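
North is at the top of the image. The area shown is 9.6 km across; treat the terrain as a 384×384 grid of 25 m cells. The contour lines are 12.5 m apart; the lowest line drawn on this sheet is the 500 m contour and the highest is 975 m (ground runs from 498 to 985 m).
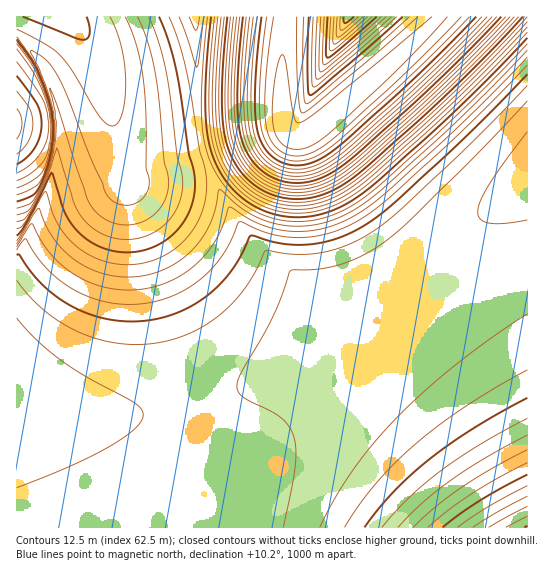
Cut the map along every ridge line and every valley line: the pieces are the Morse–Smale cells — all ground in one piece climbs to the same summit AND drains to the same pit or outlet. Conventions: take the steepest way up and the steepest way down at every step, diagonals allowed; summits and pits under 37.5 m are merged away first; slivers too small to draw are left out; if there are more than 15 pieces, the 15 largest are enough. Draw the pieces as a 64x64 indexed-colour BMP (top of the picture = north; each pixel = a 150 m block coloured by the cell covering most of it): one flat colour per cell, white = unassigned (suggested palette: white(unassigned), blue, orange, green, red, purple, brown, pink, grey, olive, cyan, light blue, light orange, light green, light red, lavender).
<image width="64" height="64" href="data:image/bmp;base64,Qk12CAAAAAAAAHYAAAAoAAAAQAAAAEAAAAABAAQAAAAAAAAIAAATCwAAEwsAABAAAAAAAAAA////ALR3HwAOf/8ALKAsACgn1gC9Z5QAS1aMAMJ34wB/f38AIr28AM++FwDox64AeLv/AIrfmACWmP8A1bDFABERERERERERERERERERERERERERERERERERERERERERERERERERERERERERERERERERERERERERERERERERERERERERERERERERERERERERERERERERERERERERERERERERERERERERERERERERERERERERERERERERERERERERERERERERERERERERERERERERERERERERERERERERERERERERERERERERERERERERERERERERERERERERERERERERERERERERERERERERERERERERERERERERERERERERERERERERERERERERERERERERERERERERERERERERERERERERERERERERERERERERERERERERERERERERERERERERERERERERERERERERERERERERERERERERERERERERERERERERERERERERERERERERERERERERERERERERERERERERERERERERERERERERERERERERERERERERERERERERERERERERERERERERERERERERERERERERERERERERERERERERERERERERERERERERERERERERERERERERERERERESIiIiIiIRERERERERERERERERERERERERERERERESIiIiIiIiIiIiIRERERERERERERERERERERERERERIiIiIiIiIiIiIiIiIhEREREREREREREREREREREREREiIiIiIiIiIiIiIiIiIhERERERERERERERERERERERESIiIiIiIiIiIiIiIiIiIiERERERERERERERERERERERIiIiIiIiIiIiIiIiIiIiIiEREREREREREREREREREREiIiIiIiIiIiIiIiIiIiIiIhERERERERERERERERERESIiIiIiIiIiIiIiIiIiIiIiIhERERERERERERERERERIiIiIiIiIiIiIiIiIiIiIiIiIREREREREREREREREREiIiIiIiIiIiIiIiIiIiIiIiIiERERERERERERERERESIiIiIiIiIiIiIiIiIiIiIiIiIhERERERERERERERERIiIiIiIiIiIiIiIiIiIiIiIiIiIREREREREREREREREiIiIiIiIiIiIiIiIiIiIiIiIiIiERERERERERERERESIiIiIiIiIiIiIiIiIiIiIiIiIiIRERERERERERERERIiIiIiIiIiIiIiIiIiIiIiIiIiIiEREREREREREREREiIiIiIiIiIiIiIiIiIiIiIiIiIRERERERERERERERESIiIiIiIiIiIiIiIiIiIiIiIiERERERERERERERERERIiIiIiIiIiIiIiIiIiIiIiIhEREREREREREREREREREiIiIiIiIiIiIiIiIiIiIiIRERERERERERERERERERESIiIiIiIiIiIiIiIiIiIiIRERERERERERERERERERERIiIiIiIiIiIiIiIiIiIiIREREREREREREREREREREREiIiIiIiIiIiIiIiIiIiIRERERERERERERERERERERESIiIiIiIiIiIiIiIiIiIRERERERERERERERERERERERIiIiIiIiIiIiIiIiIiIREREREREREREREREREREREREiIiIiIiIiIiIiIiIiIhERERERERERERERERERERERESIiIiIiIiIiIiIiIiIhERERERERERERERERERERERERIiIiIiIiIiIiIiIiIhEREREREREREREREREREREREREiIiIiIiIiIiIiIiIiERERERERERERERERERERERERESIiIiIiIiIiIiIiIiERERERERERERERERERERERERERIiIiIiIiIiIiIiIiIREREREREREREREREREREREREREiIiIiIiIiIiIiIiIRERERERERERERERERERERERERESIiIiIiIiIiIiIiIhERERERERERERERERERERERERERIiIiIiIiIiIiIiIiEREREREREREREREREREREREREREiIiIiIiIiIiIiIiERERERERERERERERERERERERERESIiIiIiIiIiIiIiIRERERERERERERERERERERERERERIiIiIiIiIiIiIiIhEREREREzMREREREREREREREREREiIiIiIiIiIiIiIiERERERETMzERERERERERERERERESIiIiIiIiIiIiIiIRERERETMzMxERERERERERERERERIiIiIiIiIiIiIiIhERERERMzMzMREREREREREREREREiIiIiIiIiIiIiIiEREREREzMzMzMRERERERERERERESIiIiIiIiIiIiIiIRERERETMzMzMzERERERERERERERIiIiIiIiIiIiIiIhERERERMzMzMzMxEREREREREREREiIiIiIiIiIiIiIiEREREREzMzMzMzMRERERERERERESIiIiIiIiIiIiIiERERERETMzMzMzMzERERERERERERIiIiIiIiIiIiIiIRERERERMzMzMzMzMxEREREREREREiIiIiIiIiIiIiIhEREREREzMzMzMzMzMRERERERERESIiIiIiIiIiIiIiERERERETMzMzMzMzMzERERERERERIiIiIiIiIiIiIiIRERERERMzMzMzMzMzMzEREREREREiIiIiIiIiIiIiIhERERERETMzMzMzMzMzMxERERERESIiIiIiIiIiIiIiERERERERMzMzMzMzMzMzMRERERER"/>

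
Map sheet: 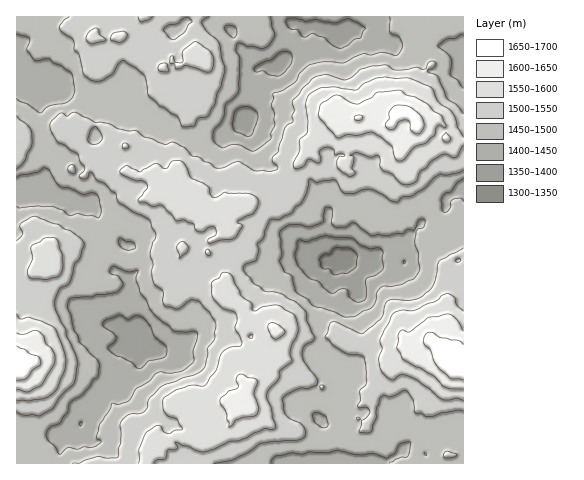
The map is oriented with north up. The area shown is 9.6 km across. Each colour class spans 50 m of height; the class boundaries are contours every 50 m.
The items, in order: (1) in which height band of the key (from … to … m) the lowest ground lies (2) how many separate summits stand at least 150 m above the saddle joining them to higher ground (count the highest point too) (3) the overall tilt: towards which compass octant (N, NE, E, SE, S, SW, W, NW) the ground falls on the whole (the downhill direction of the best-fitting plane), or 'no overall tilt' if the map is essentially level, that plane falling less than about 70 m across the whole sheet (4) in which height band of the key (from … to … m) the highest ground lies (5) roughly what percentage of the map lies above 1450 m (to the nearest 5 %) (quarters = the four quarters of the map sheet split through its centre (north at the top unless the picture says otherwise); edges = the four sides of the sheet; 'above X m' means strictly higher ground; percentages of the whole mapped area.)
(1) The lowest ground lies in the 1300–1350 m band.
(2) Counting only tops that stand 150 m proud, the map has 3 summits.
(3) On the whole the map has no overall tilt.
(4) Between 1650 and 1700 m: that is the band holding the highest ground.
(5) Ground above 1450 m makes up about 80 % of the sheet.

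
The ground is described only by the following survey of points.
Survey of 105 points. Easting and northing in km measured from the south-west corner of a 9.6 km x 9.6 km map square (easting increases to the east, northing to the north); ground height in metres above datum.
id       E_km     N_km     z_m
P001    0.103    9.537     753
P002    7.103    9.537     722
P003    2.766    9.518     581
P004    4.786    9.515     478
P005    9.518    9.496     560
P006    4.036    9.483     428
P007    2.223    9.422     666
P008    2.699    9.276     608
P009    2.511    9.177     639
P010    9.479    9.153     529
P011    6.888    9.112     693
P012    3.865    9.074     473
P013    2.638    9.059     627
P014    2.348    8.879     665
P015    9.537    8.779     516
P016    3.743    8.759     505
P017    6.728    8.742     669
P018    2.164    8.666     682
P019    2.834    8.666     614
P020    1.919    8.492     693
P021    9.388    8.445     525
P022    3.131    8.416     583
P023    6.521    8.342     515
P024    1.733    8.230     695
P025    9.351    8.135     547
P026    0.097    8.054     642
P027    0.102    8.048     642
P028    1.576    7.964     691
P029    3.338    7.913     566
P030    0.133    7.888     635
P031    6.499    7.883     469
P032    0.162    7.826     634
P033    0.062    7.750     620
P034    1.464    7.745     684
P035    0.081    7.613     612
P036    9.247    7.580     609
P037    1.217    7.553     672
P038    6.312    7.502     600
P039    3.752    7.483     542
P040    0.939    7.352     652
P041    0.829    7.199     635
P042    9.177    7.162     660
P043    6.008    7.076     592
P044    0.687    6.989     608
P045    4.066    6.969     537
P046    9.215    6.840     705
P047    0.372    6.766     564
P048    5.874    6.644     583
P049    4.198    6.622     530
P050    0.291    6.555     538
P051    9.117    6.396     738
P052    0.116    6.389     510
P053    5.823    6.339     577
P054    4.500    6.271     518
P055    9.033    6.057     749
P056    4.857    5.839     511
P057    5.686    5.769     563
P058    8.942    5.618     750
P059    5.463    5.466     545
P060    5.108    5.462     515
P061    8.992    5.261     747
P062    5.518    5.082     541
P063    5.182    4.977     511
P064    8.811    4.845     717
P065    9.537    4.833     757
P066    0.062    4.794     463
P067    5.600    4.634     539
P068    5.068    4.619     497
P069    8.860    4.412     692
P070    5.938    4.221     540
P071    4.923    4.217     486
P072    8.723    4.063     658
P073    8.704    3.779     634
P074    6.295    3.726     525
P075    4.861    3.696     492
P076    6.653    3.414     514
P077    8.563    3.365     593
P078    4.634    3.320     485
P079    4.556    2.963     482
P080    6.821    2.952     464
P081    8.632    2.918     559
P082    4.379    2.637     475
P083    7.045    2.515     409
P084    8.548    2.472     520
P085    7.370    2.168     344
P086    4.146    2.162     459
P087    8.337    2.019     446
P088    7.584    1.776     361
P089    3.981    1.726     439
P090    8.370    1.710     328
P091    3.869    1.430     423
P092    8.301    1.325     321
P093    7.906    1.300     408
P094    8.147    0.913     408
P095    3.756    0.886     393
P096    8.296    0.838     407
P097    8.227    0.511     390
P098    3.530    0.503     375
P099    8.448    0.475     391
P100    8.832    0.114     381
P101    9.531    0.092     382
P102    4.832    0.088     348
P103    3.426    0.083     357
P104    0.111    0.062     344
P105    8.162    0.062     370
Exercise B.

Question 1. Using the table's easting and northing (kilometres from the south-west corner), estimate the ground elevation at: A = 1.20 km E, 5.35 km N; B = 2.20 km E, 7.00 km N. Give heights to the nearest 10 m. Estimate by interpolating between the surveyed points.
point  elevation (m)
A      530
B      620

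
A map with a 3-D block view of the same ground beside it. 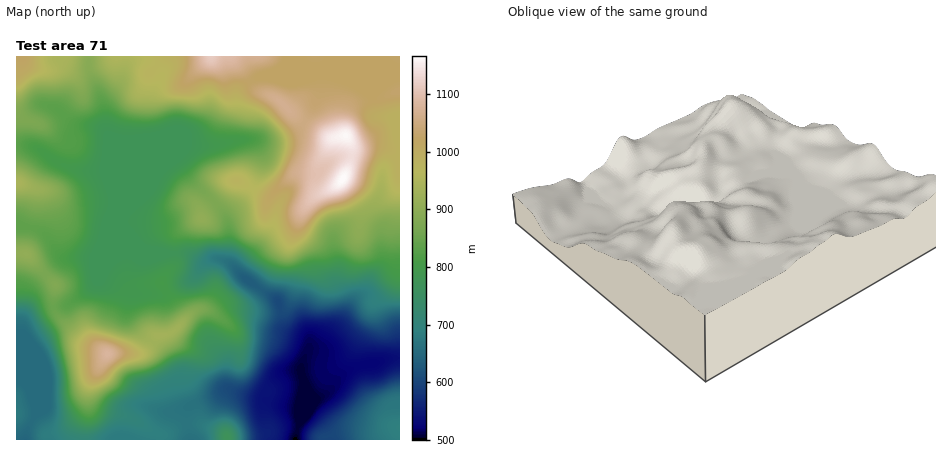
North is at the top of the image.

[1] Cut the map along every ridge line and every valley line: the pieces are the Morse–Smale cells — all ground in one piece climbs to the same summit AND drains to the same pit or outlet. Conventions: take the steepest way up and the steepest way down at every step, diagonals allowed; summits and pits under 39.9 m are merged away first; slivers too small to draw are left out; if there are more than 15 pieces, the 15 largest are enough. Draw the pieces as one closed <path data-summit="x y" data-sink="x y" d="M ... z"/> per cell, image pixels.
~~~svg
<path data-summit="344 178" data-sink="296 440" d="M400 56l-98 0 6 9 26 11-16-1-6 3-54-1-6 3-15 14-1 20-4 12-1 14-7 4-16 2-20-2-4 6-27 26-7 14-22 21 30-75-5-22 0-18 8-18 0-4-7-10-8-4-14 2-8 9 2-15-37 0 0 14 13 32 4 28 16 38 0 50-2 6 22 23 12 5-32 2-13 10-5 10 14 7 16 12 26 1 30-14 22-21 8 0 10 4 16 16 28 19 5 6 6 20 7 6 12 6 5 6 0 6-8 18 2 24-5 18 2 13 6-5 9-16 13-7 20-22 14-6 38-7z"/><path data-summit="108 354" data-sink="296 440" d="M220 259l-10 1-20 20-30 14-26-1-16-12-14-7-22 22-14 9-14 3 3 8 19 19 31 19-18 32-5 54 106 0-3-14 1-18 38-18 50 14 23 4 4-18-2-24 8-18-1-8-6-6-10-4-7-6-6-20-5-6-28-19-16-16z"/><path data-summit="210 56" data-sink="296 440" d="M302 56l-176 0-2 15 8-9 14-2 8 4 7 10 0 4-8 18 0 18 5 22-31 74 23-20 7-14 27-26 4-6 20 2 16-2 7-4 1-14 4-12 1-20 11-11 10-6 54 1 6-3 16 1-26-11z"/><path data-summit="22 56" data-sink="296 440" d="M88 56l-72 0 0 88 20 4 20 14 18 7 30 2 18 42 0-45-16-38-4-28-13-32z"/><path data-summit="16 182" data-sink="296 440" d="M26 145l-10 1 0 79 18 3 8 4 14 18 10 8 28 1 12-5 48-2-12-5-20-19-2-4 2-6-1-8-17-39-30-2-18-7-16-12z"/><path data-summit="108 354" data-sink="26 440" d="M54 308l-20 7-11 11-1 6 10 24 0 38 4 16 0 4-9 16-2 10 59 0 4-26 1-28 18-32-31-19-19-19z"/><path data-summit="400 428" data-sink="296 440" d="M400 358l-38 7-18 8-16 20-13 7-15 22-5 18 105 0z"/><path data-summit="228 438" data-sink="296 440" d="M230 390l-4 0-38 18-1 18 3 14 105 0 5-16-2-17-30-5z"/><path data-summit="26 254" data-sink="296 440" d="M20 225l-4 1 0 26 10 2 29 30-1 23 14-2 18-12 15-15 8-14 13-10-16 0-12 5-28-1-10-8-14-18z"/><path data-summit="26 254" data-sink="26 440" d="M24 253l-8 1 0 126 6 2 10 12 0-38-10-24 1-6 11-11 20-7 1-24z"/><path data-summit="344 178" data-sink="26 440" d="M20 381l-4 1 0 58 8 0 3-10 9-16 0-4-7-22z"/>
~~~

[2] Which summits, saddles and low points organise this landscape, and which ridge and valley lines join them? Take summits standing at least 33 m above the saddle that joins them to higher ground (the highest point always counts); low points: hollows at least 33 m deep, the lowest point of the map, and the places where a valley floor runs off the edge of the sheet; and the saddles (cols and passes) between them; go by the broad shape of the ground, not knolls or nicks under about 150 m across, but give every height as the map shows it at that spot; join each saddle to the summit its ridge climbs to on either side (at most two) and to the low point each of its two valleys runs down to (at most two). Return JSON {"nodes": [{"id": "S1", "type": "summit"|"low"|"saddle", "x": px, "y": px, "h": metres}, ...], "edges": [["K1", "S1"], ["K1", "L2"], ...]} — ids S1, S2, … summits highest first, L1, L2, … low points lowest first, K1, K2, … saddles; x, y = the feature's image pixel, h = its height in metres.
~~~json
{"nodes": [
{"id": "S1", "type": "summit", "x": 342, "y": 180, "h": 1166},
{"id": "S2", "type": "summit", "x": 210, "y": 56, "h": 1115},
{"id": "S3", "type": "summit", "x": 108, "y": 354, "h": 1082},
{"id": "S4", "type": "summit", "x": 20, "y": 56, "h": 1022},
{"id": "S5", "type": "summit", "x": 16, "y": 182, "h": 945},
{"id": "S6", "type": "summit", "x": 26, "y": 254, "h": 907},
{"id": "S7", "type": "summit", "x": 226, "y": 438, "h": 770},
{"id": "S8", "type": "summit", "x": 398, "y": 428, "h": 690},
{"id": "L1", "type": "low", "x": 294, "y": 440, "h": 500},
{"id": "L2", "type": "low", "x": 26, "y": 440, "h": 642},
{"id": "K1", "type": "saddle", "x": 250, "y": 82, "h": 1024},
{"id": "K2", "type": "saddle", "x": 156, "y": 68, "h": 974},
{"id": "K3", "type": "saddle", "x": 88, "y": 56, "h": 894},
{"id": "K4", "type": "saddle", "x": 54, "y": 308, "h": 848},
{"id": "K5", "type": "saddle", "x": 28, "y": 228, "h": 837},
{"id": "K6", "type": "saddle", "x": 166, "y": 290, "h": 801},
{"id": "K7", "type": "saddle", "x": 188, "y": 424, "h": 670},
{"id": "K8", "type": "saddle", "x": 298, "y": 426, "h": 507}],
"edges": [["K1", "S1"], ["K1", "S2"], ["K1", "L1"], ["K2", "S1"], ["K2", "S2"], ["K2", "L1"], ["K3", "S1"], ["K3", "S4"], ["K3", "L1"], ["K4", "S3"], ["K4", "S6"], ["K4", "L1"], ["K4", "L2"], ["K5", "S5"], ["K5", "S6"], ["K5", "L1"], ["K6", "S1"], ["K6", "S3"], ["K6", "L1"], ["K7", "S3"], ["K7", "S7"], ["K7", "L1"], ["K8", "S7"], ["K8", "S8"], ["K8", "L1"]]}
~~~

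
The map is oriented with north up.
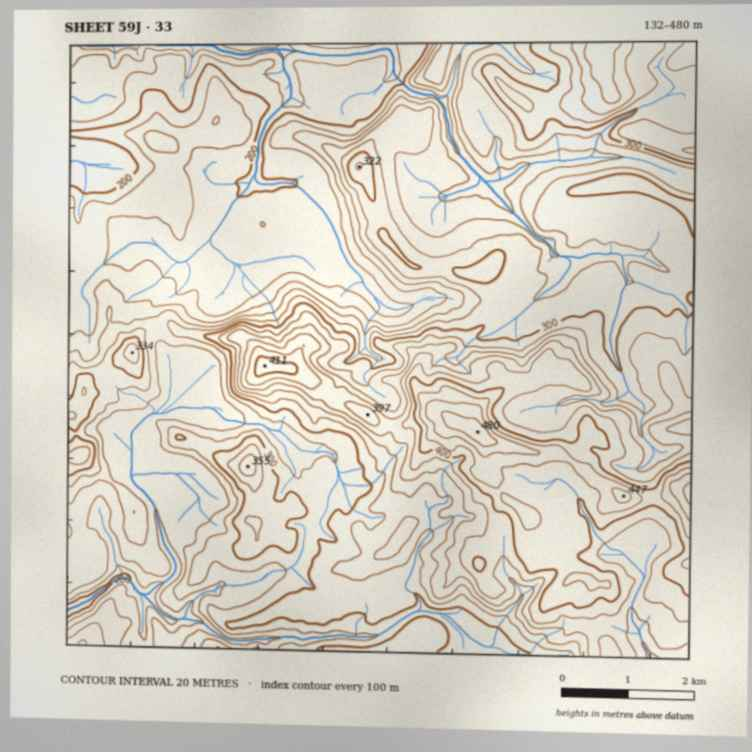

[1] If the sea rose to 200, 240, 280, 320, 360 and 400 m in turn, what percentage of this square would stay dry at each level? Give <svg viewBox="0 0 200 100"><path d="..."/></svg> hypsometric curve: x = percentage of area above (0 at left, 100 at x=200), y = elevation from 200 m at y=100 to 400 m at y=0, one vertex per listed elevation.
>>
<svg viewBox="0 0 200 100"><path d="M186 100l-35-20-43-20-51-20-22-20-21-20"/></svg>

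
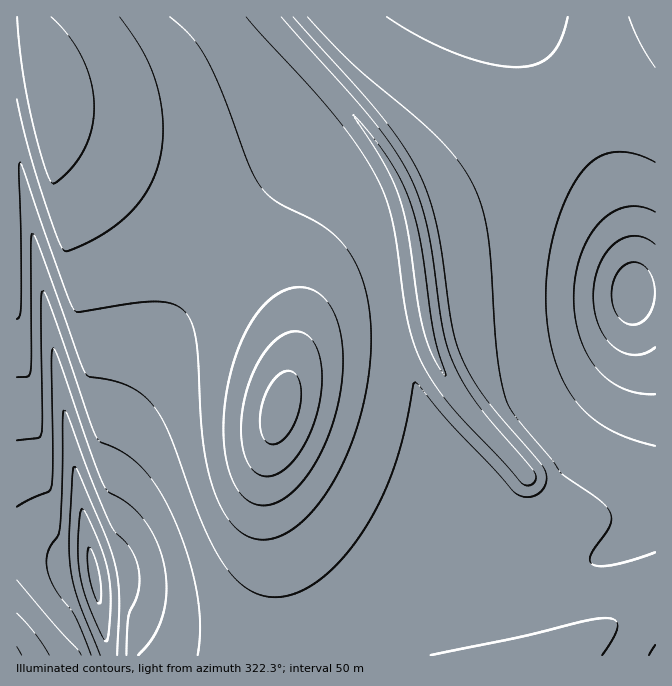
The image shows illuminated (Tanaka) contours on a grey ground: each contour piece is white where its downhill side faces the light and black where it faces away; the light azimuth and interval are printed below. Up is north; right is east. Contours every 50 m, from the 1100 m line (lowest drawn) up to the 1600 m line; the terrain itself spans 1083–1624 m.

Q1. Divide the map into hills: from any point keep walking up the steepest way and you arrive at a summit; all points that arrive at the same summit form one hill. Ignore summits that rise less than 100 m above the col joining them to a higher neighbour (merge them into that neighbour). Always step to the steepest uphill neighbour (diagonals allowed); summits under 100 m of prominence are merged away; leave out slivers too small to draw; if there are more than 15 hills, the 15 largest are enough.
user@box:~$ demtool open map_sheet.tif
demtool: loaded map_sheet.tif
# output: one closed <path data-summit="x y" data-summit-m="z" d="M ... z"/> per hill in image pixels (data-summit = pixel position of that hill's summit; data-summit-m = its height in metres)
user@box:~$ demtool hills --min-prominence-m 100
<path data-summit="280 408" data-summit-m="1624" d="M655 16l-426 0 9 14 70 78 18 22 2 5-65 65-45 53-24 32-50 78-28 55-12 32-7 6-22 8-2-4-12-63-37-214-5-21-3 0 0 385 21 2 25 9 26-2 3 2 15 77 2 19 2 2 546-1z"/><path data-summit="37 88" data-summit-m="1582" d="M227 16l-211 1 0 143 3 2 5 21 37 214 12 63 2 4 22-8 7-6 12-32 28-55 20-33 54-77 45-53 65-65-10-15-62-68z"/><path data-summit="17 655" data-summit-m="1408" d="M27 548l-11 0 0 107 92 1-17-98-3-2-26 2z"/>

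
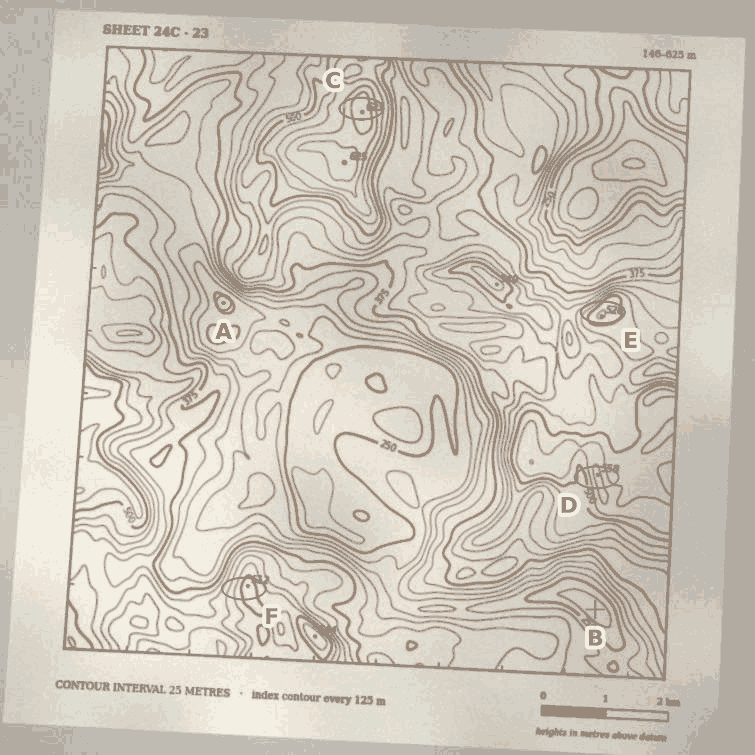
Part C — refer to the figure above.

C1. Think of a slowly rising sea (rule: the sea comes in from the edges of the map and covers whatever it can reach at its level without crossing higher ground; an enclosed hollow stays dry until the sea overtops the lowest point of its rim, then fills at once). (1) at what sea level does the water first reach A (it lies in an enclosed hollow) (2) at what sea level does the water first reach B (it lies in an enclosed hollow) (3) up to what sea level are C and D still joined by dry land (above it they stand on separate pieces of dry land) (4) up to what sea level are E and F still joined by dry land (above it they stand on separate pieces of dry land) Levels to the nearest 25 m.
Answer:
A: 300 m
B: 250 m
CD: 400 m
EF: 325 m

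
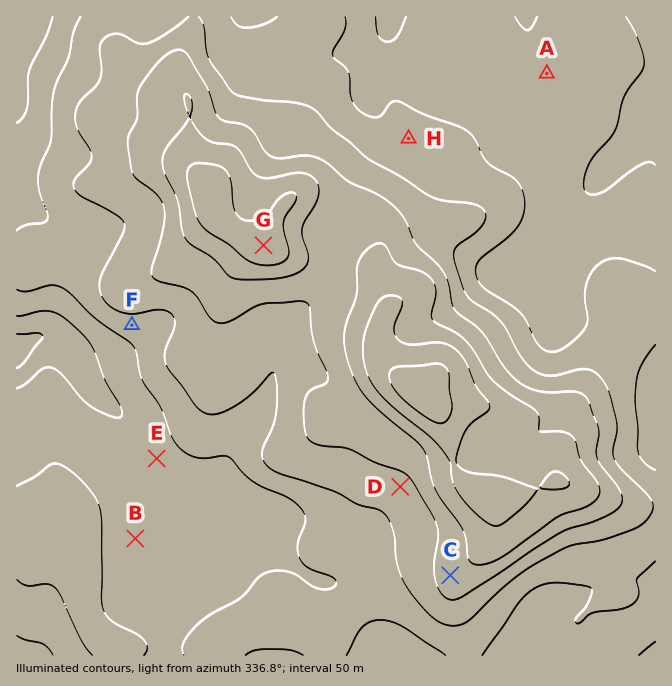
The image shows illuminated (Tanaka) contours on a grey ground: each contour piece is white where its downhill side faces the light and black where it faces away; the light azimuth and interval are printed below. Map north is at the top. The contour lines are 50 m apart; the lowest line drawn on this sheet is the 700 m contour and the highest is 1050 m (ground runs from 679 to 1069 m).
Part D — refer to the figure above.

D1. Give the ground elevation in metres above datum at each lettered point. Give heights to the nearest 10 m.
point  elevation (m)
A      760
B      770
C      930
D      880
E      780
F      830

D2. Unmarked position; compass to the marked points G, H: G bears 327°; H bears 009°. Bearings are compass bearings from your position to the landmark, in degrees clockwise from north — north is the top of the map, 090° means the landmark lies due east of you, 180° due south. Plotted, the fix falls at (366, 404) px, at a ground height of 940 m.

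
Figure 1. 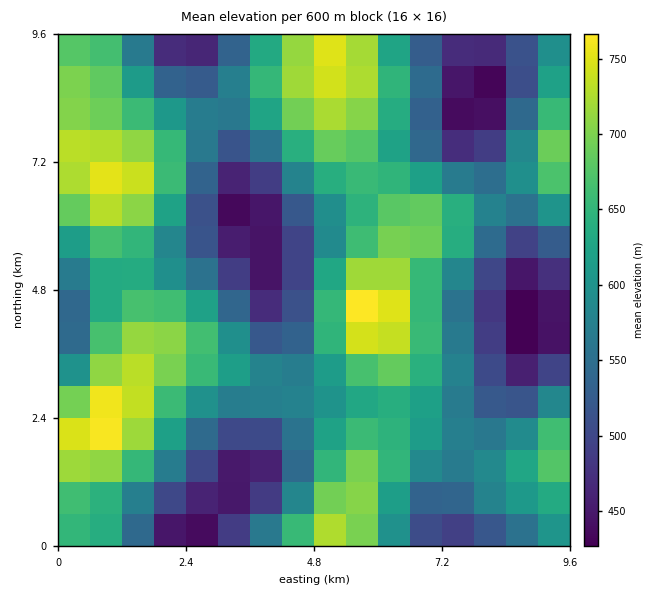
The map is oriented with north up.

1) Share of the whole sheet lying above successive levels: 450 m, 94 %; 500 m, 82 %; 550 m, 69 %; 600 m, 51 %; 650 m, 33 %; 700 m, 15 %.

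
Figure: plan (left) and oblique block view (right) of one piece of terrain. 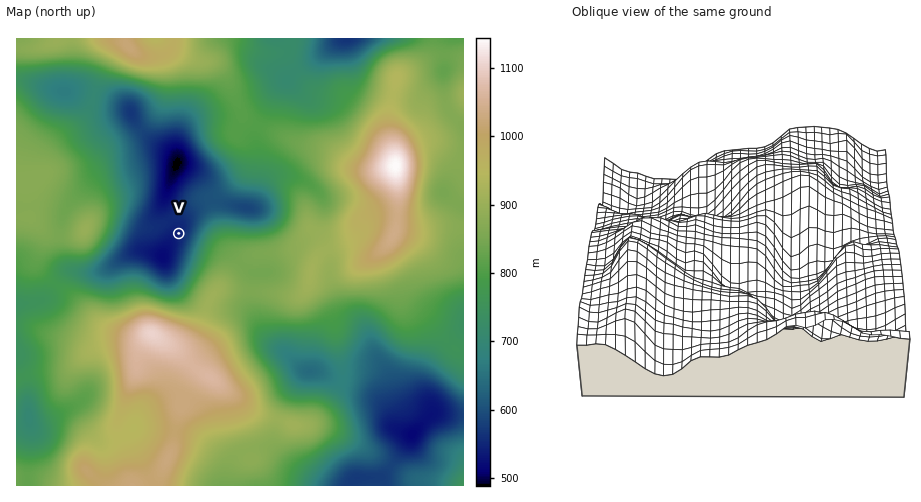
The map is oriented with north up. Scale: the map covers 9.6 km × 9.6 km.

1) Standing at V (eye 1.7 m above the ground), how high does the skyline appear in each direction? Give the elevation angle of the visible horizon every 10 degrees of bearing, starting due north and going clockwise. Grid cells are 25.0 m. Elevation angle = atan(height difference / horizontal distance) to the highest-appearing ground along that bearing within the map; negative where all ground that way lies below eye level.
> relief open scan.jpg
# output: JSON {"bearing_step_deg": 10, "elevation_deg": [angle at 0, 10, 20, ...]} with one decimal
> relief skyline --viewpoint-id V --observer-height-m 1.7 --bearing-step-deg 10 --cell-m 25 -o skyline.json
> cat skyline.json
{"bearing_step_deg": 10, "elevation_deg": [6.2, 5.4, 5.6, 6.4, 6.1, 5.6, 6.9, 9.4, 12.3, 15.0, 16.9, 17.8, 17.8, 17.1, 16.0, 15.2, 13.8, 12.2, 13.6, 14.6, 14.6, 12.1, 9.3, 7.6, 5.7, 4.6, 8.1, 10.2, 10.4, 9.4, 7.7, 6.0, 4.3, 4.2, 6.0, 6.7]}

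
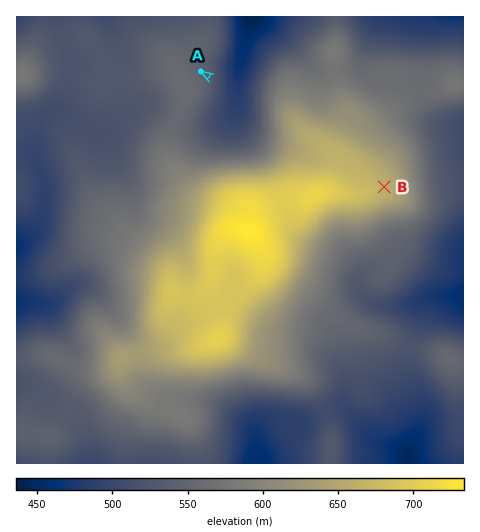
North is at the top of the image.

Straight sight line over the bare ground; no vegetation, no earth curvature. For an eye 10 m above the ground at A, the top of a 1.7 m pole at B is hidden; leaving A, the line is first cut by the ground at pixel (278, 120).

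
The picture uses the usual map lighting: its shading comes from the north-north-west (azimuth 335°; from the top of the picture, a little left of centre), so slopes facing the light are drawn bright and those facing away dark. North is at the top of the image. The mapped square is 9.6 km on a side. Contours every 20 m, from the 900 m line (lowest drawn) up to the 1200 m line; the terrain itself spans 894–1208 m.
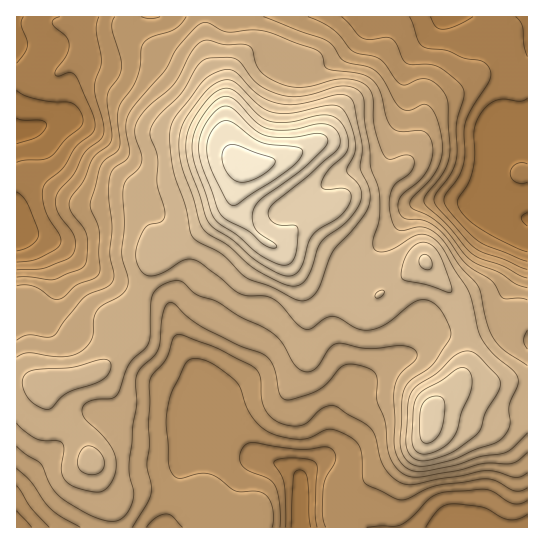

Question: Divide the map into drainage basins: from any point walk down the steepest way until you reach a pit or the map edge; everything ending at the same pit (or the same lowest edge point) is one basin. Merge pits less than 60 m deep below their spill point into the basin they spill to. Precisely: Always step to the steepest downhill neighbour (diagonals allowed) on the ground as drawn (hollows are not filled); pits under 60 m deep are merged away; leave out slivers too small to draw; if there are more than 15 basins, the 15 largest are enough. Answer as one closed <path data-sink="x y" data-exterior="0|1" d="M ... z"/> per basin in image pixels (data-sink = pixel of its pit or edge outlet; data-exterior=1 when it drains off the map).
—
<path data-sink="301 527" data-exterior="1" d="M234 195l-2 8-9 10-18 15-28 16-24 17-9 18-12 35 3 13-3 11-34 33-19 6-25 4-7 5 0 13 4 11 28 25 9 16 13 40 10 15 2 21 414 1 1-146-25-1-17 4-28-1-6 5 8-10 7-16 0-33-12-33-27-32-3-2-51 34-21-1-24-7-26-13-26-29-8-3-13-10-20-25z"/><path data-sink="527 219" data-exterior="1" d="M527 16l-322 1 2 34 4 16 13 31 4 45 7 15 10 9-5 7-5 19 1 16 8 12 17 18 16 8 18 22 14 11 20 9 24 7 21 1 52-34 25 28 9 16 8 31-1 25 7-22 37-18 11-11 6-1z"/><path data-sink="17 131" data-exterior="1" d="M205 16l-189 1 1 366 30 1 38-8 17-8 31-33 2-8-3-13 12-35 9-18 24-17 28-16 18-15 9-10 7-26 6-10-10-9-7-15-4-45-13-31-4-16z"/><path data-sink="17 527" data-exterior="1" d="M31 383l-15 0 0 144 97 1 0-10-2-12-10-15-8-28-9-20-11-14-22-19-4-11 1-14z"/>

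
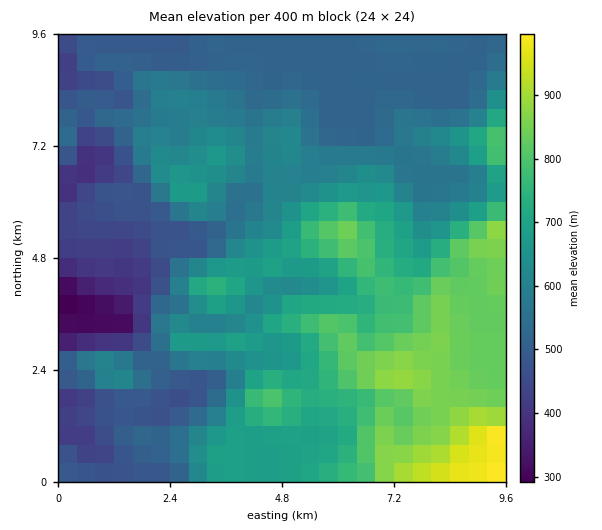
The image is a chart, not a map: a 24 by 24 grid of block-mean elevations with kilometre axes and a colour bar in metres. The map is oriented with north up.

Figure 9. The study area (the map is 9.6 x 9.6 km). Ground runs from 290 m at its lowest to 1030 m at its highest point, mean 620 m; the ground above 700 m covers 26.9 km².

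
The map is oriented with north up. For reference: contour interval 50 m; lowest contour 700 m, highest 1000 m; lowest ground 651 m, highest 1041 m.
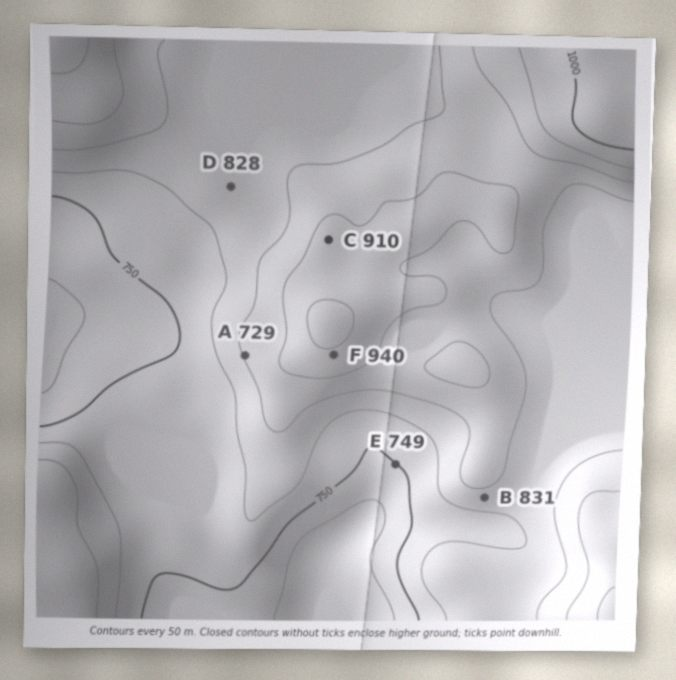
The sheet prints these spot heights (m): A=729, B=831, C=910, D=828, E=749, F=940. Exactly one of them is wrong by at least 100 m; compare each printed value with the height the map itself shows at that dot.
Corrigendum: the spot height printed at A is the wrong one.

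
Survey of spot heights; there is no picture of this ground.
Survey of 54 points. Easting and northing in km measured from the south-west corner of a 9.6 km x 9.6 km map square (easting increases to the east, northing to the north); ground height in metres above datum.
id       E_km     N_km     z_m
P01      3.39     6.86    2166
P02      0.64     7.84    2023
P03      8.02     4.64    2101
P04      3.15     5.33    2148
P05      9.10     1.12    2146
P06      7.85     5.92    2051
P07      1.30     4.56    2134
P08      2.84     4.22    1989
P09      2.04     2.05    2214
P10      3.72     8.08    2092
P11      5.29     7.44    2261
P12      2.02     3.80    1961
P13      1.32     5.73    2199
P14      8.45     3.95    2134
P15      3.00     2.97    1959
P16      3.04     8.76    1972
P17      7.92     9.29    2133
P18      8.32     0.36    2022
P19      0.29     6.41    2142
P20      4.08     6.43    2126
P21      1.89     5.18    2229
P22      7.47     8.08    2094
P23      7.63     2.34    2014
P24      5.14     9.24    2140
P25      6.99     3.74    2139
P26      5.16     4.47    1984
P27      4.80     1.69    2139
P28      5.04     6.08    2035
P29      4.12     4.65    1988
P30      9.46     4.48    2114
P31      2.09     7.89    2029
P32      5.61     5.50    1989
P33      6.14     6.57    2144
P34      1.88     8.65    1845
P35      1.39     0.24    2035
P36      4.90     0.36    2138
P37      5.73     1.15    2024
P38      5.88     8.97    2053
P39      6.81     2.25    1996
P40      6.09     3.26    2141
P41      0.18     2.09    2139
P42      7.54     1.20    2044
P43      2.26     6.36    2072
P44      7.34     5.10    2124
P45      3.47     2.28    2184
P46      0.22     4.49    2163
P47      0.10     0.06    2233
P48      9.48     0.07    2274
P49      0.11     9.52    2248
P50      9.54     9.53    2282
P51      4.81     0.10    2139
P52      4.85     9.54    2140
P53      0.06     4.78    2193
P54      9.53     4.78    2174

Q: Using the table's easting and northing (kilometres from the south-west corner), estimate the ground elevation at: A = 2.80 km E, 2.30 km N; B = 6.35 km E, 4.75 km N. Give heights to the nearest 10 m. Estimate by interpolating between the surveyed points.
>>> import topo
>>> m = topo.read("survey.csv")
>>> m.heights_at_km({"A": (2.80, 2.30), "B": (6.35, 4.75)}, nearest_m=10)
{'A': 2210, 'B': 2140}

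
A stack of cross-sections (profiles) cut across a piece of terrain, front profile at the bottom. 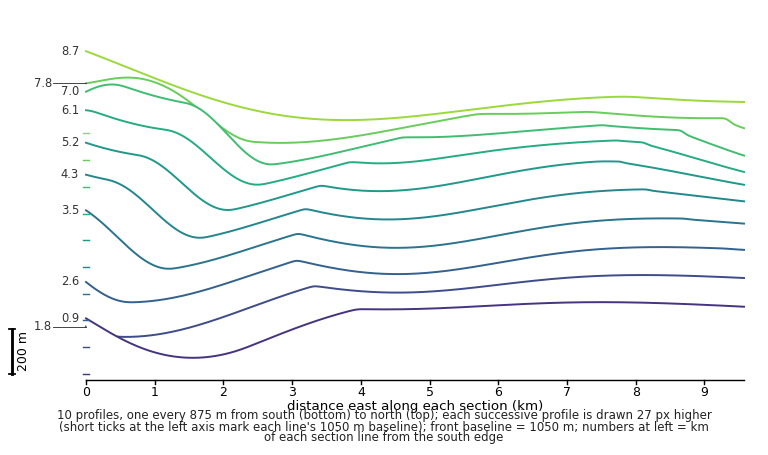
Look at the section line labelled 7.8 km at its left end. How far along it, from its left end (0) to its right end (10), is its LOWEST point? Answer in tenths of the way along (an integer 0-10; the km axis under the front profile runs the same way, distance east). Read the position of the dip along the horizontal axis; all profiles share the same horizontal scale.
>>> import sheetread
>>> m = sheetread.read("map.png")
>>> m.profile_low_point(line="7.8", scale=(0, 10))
3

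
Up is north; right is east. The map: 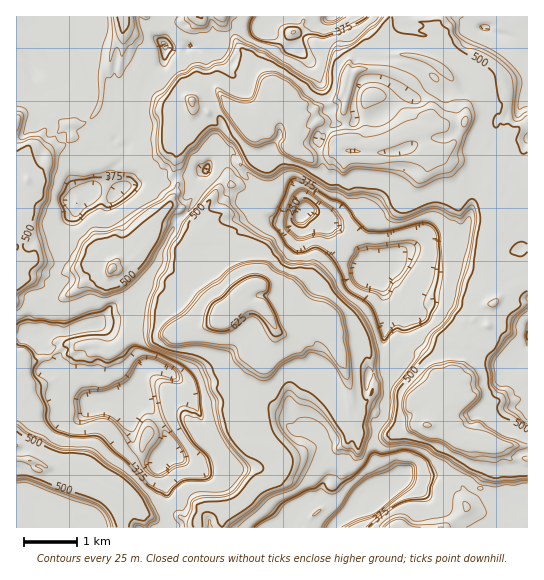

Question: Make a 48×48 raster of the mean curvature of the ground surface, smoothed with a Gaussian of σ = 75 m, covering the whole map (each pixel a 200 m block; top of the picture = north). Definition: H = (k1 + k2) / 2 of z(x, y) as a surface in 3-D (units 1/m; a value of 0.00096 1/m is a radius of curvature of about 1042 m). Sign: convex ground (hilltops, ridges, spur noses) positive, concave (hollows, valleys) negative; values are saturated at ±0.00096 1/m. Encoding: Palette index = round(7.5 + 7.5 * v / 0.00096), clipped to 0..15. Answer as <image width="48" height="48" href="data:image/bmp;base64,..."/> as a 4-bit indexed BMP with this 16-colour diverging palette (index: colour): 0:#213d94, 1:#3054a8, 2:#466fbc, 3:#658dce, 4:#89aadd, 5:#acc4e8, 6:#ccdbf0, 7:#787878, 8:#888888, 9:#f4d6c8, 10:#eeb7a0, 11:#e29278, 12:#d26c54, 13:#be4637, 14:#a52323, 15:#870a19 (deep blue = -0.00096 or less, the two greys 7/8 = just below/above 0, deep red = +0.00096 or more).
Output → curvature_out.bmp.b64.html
<image width="48" height="48" href="data:image/bmp;base64,Qk32BAAAAAAAAHYAAAAoAAAAMAAAADAAAAABAAQAAAAAAIAEAAATCwAAEwsAABAAAAAAAAAAlD0hAKhUMAC8b0YAzo1lAN2qiQDoxKwA8NvMAHh4eACIiIgAyNb0AKC37gB4kuIAVGzSADdGvgAjI6UAGQqHAId4h3YdqMVW+n51cUd4sAZ638JFh3eIiId4d0CLi/N1q5nca0N4vRIQfph2Wbh3d4d1IlvIj3mln93M03IUacBkBtqJard3eEIVvtqI3WI/liB9vaqUGqQWUEYdh2UyNEbMqHie2Dh2hJcaub97mbkwNQgrhRa7p5zIeIvohACbYIlAqIuUmL+ZgQUqM6p3ir2Jzf1JRyQggLcaqIrHZ0bQZVI2SIeHV2jaV3iiaaMjbLKsiJyYZa31uDVYntzP+cpWl3pKSPYJzFboiMY2Yqzw/7r92pvpVlKiFHraB/KY+S2YipFnNdnQTH/piZwznEmhiAWCVWWttU6IimNkPZjSB3t3iQFZknrDmgRXdiqXCE2IiZFVunm3BPp4i6KLJYtUigIkdz2oCJuHd7Krl2qPB96IiOucZ4x2ir3nNW+3CNl1RWiYhmxOIprIeMZwZ6cXdmZ7sVIAV8hFvzR3ctpIIzjOzedzeLtmV3SVkQAmeZVdu8MjJPaLNyeFmUhSd/hXjLzvYlnKdCGLh5zVbPONSHKoRGjSWgNore2byf//y7qIdYabmdG7HaZOmIe7OgMxECI3pIz6h6tER/Z4ieL5CnuJ2HedmVaLxhEmlHaNlf3hD6N4isfXBDA2fJeKdHq6m8onlIsyxeurzzaJv6yWWHYpK5eXyyR3mDRjVk50TFvJlSermJaJeodoaLe5jMVGbav8MxuXNbXO3UvhTFMzC7dIldh3iq5FRcia0wjIdBmJ6rxn6pEGU7pVoth3eIuUW8bPjiC5d2KLvVWtmmFHdEtlwqqIiIvEVNhXa8Cqd3dCJaNJ1mkDMyeD1HuHd4p0ctyYiOJdh3eIv4Qol5uIdSV01k2Hd4tGh0y9qZ0KqIithqUVdLdWZVYjti6IeIwYhqYjfK0T6ImUOTEJcDTPy3IaZAyId4xJYH6qV96ibZyTe6YAYFnWP/tBfguIiHq3BTU0tjn3C9g2eegAR1kxfJzcy4mIh3jlQ1VxGXK3Uudmd+gCi62KuGZWeIiIh4nlhEJUBZZYd2mlJFUI7piHVEyjRneId4jGatyaqoR3YFhTv6JLdMQ1Z4i7xmeIiIi6SIiYmGXeJnc8uGjve9zdy6qZuleIiLy5Z4iHaD3Ng3MZUU/KLYeIdUeJuTd3iBp0aXh3dzyY5gN8/DuWDMupqph1eyZ3llFmiXeIdyqnjIWeilmaY1SHipmJmpR4reV3eHh3dzuWh4L5iIiJtJJkN5qqmvR4aGeId3h3h0+V9x/8qIitgtOoV4aqWLV6gHd4iHiHh0jY5V9AmorVZfWuxzR0V2eJsoiHd3h3d2KNd3VDbs+ZBdooVIpnd2eJtIZ4eHeHeIc4/cqHTdlSCc92ipd4xnicpXWHeHapZ5aEQliZipViSpuIh3esdorKN2iHiHaYdrQqZkDP6mIFh9p2aKl1erxzdoh4iHdqtpAqR3S6VFRO6nTpd2Z3qkNXd4d4h3c892mnZTVYAk/VNYl+qHeI0UVGeHd4h3cd4Dd23z0rBWVmcHdn6qzOw3d4iA=="/>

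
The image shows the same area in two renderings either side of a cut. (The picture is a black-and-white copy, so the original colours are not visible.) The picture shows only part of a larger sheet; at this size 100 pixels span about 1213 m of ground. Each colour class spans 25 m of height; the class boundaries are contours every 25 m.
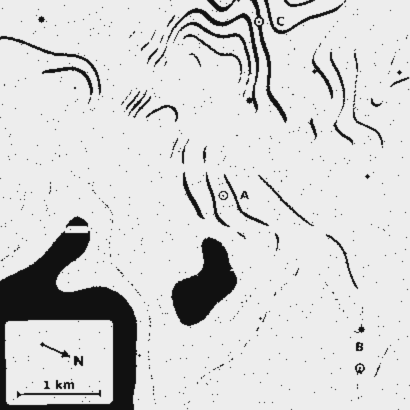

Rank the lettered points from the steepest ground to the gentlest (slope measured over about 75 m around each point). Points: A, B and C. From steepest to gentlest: C A B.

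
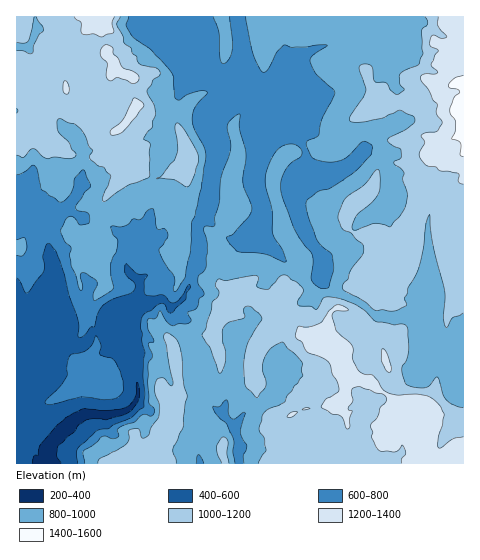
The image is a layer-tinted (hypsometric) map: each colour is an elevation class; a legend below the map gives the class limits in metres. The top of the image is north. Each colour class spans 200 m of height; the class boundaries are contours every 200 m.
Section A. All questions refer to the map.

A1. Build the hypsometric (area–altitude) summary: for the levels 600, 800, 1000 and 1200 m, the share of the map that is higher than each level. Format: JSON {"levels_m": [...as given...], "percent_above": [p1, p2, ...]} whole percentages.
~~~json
{"levels_m": [600, 800, 1000, 1200], "percent_above": [91, 70, 37, 7]}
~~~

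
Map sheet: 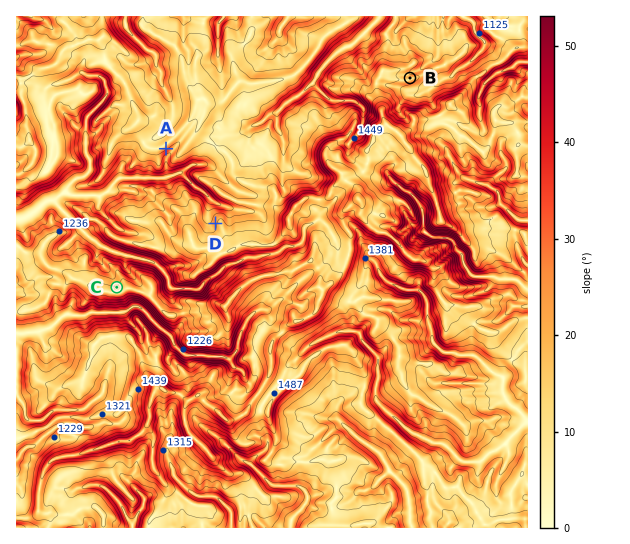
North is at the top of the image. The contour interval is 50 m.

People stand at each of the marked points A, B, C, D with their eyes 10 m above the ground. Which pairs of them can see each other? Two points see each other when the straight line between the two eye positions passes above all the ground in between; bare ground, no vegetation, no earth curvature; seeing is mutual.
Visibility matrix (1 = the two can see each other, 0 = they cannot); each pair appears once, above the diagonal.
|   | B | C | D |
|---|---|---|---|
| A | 0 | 1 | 1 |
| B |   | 0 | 0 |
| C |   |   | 0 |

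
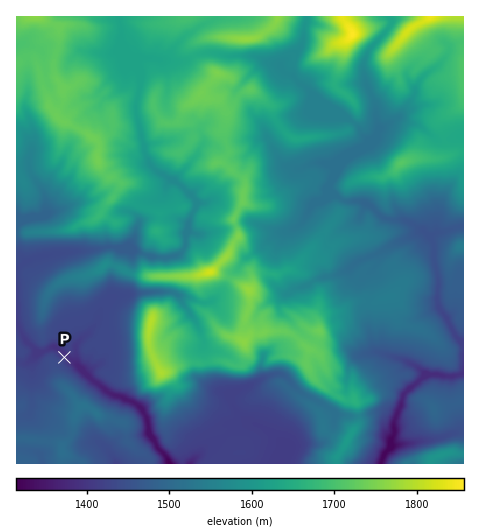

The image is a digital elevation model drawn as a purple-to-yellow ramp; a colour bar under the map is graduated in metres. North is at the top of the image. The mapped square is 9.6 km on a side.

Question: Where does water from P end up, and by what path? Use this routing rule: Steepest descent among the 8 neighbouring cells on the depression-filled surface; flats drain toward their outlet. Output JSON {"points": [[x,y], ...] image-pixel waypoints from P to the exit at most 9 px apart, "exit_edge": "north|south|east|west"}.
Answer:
{"points": [[64, 357], [74, 363], [83, 370], [92, 379], [102, 386], [111, 393], [120, 397], [130, 400], [139, 406], [146, 416], [148, 425], [151, 434], [155, 444], [162, 453], [168, 462], [171, 463]], "exit_edge": "south"}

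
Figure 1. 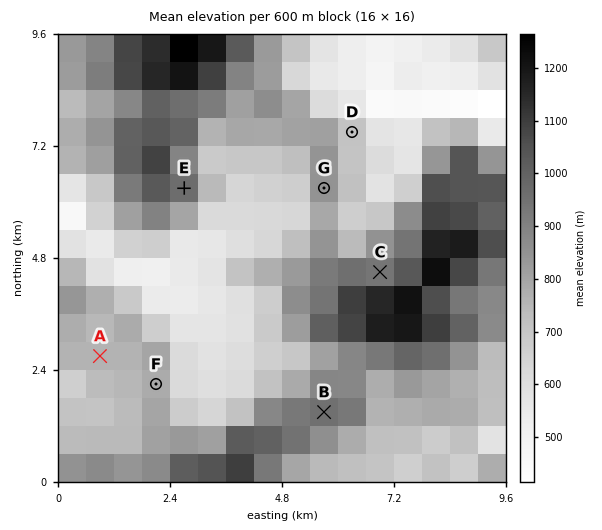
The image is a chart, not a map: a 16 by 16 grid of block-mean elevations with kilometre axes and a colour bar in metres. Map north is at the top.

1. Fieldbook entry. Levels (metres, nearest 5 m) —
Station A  760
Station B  955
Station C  915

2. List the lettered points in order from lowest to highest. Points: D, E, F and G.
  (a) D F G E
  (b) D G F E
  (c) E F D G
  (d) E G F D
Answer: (a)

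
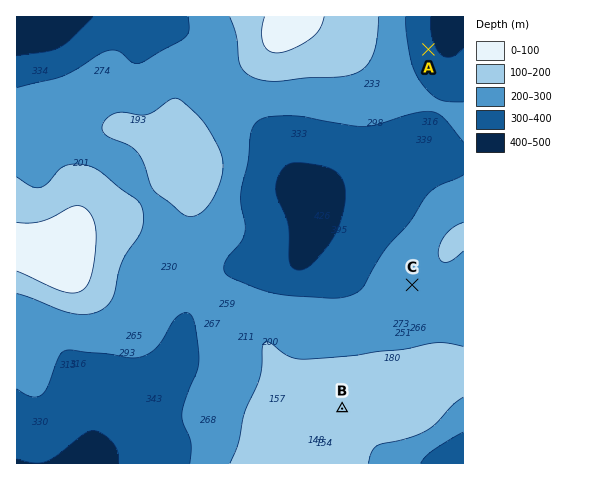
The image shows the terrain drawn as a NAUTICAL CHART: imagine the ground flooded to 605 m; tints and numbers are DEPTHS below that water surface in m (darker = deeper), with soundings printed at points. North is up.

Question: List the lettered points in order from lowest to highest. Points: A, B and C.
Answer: A C B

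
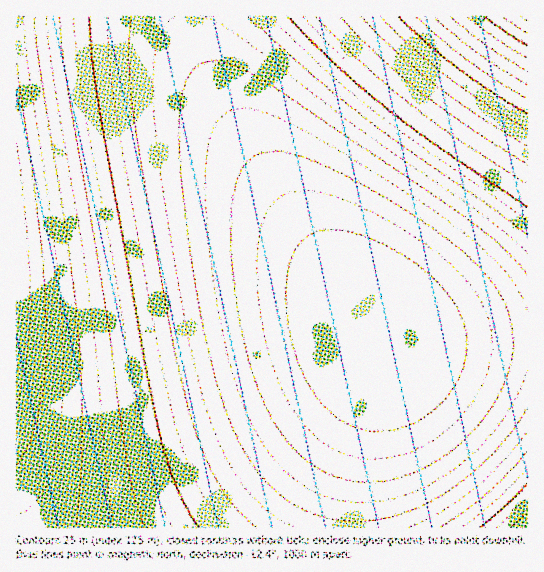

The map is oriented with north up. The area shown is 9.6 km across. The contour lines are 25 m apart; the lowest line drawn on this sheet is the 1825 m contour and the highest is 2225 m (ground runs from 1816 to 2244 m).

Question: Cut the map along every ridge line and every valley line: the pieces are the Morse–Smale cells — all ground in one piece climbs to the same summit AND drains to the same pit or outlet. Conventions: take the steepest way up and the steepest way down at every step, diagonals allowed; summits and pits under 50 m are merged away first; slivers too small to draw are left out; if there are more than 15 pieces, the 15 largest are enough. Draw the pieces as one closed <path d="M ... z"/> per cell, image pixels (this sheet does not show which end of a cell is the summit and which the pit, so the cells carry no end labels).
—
<path d="M190 16l-174 1 1 511 336-1 3-49 9-53 14-58 1-29-80-111-71-110-29-58-8-25z"/><path d="M527 16l-336 1 1 17 8 25 29 58 71 110 82 112 19 4 127-4z"/><path d="M381 337l-2 30-22 102-4 58 174 1 1-187-127 2z"/>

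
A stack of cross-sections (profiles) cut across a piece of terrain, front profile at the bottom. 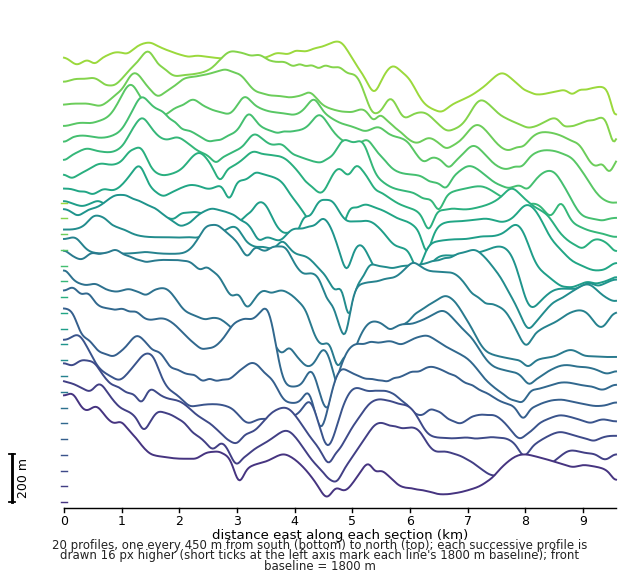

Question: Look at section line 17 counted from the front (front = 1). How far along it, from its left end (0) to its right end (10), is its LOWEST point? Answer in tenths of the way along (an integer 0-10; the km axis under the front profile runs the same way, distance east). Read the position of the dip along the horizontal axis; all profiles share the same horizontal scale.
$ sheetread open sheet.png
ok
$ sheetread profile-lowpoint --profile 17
10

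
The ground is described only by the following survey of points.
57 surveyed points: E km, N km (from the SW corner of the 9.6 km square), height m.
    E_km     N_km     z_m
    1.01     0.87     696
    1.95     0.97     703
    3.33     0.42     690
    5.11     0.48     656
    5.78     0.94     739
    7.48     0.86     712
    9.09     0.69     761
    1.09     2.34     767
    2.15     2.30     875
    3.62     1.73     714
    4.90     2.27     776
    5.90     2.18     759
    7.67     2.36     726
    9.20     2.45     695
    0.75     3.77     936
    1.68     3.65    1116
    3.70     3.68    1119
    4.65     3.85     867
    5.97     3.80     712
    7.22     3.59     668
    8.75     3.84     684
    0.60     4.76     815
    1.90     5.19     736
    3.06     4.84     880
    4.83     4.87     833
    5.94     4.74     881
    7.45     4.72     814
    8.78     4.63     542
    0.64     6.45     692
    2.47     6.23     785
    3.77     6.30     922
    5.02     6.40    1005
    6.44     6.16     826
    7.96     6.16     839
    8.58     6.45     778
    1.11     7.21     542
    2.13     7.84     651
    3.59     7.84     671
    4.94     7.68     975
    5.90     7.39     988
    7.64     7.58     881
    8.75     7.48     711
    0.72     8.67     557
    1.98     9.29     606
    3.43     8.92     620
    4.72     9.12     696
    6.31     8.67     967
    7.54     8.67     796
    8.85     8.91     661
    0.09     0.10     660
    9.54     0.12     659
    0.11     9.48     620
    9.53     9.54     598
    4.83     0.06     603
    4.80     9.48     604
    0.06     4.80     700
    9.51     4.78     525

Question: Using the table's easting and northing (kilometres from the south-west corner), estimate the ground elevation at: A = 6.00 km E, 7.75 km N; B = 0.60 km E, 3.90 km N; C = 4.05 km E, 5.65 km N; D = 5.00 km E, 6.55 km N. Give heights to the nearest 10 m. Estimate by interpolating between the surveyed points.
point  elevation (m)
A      1010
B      900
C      930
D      1010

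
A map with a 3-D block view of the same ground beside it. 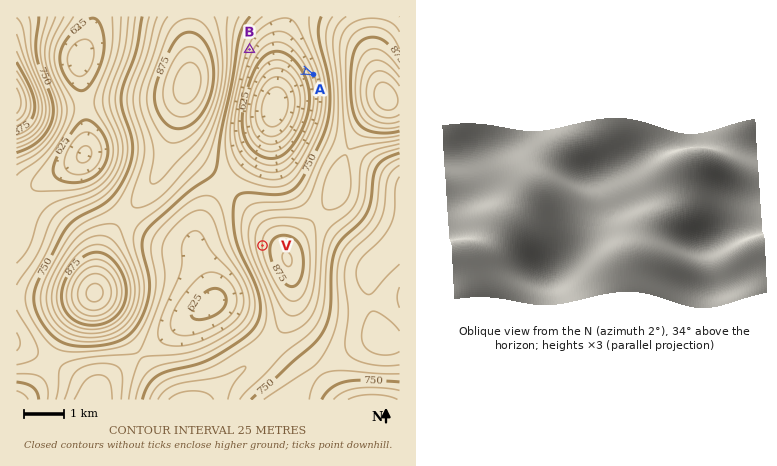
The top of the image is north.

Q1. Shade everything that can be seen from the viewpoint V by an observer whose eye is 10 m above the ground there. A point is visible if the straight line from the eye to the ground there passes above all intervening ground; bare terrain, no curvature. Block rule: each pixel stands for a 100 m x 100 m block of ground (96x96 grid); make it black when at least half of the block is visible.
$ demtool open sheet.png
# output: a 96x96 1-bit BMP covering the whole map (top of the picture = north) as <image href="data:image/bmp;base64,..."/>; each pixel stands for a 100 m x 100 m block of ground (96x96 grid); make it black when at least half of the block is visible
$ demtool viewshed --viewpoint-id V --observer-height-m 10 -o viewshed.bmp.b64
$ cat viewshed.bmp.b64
<image width="96" height="96" href="data:image/bmp;base64,Qk2+BAAAAAAAAD4AAAAoAAAAYAAAAGAAAAABAAEAAAAAAIAEAAATCwAAEwsAAAIAAAAAAAAA////AAAAAAD//4AAH//8AAAAAAD//4AAP//8AAAAAAD//wAAf//8AAAAAAAf/gAA///+AAAAAAAA8AAB///+AAAAAAAAAAAB////AAAAAAAAAAAD////gAAAAAAAAAAH////4AAAAAAAAAAH////8AAAAAAAAAAH/////AAAAAAAAAAP/////gAAAAAAAAAP/////wAAAAAAAAAf/////4AAAAAAAAAf/////4AAAAAAAAA//////8AAAAAAAAA//////8AAAAAAAAB//////8AAAAAAAAD//////4AAAAAAAAD//////4AAAAAAAAH//////wAAAAAAAAP//////wAAAAAAAAP//////AAAAAAAAAP/////gAAAAAAAAAf////+AAAAAAAAAAf////8AAAAAAAAAAf////4AAAAAAAAAA/////4AAAAAAAAAA/////4AAAAAAAAAA/////4AAAAAAAAAA/////4AAAAAAAAAA/////4AAAAAAAAAA/////4AAAAAAAAAA/////8AAAAAAAAAA/////8AAAAAAAAAA/////+AwAAAAAAAA//////B4AAAAAAAA//////n4AAAAAAAA///////4AAAAAAAA///////4AAAAAAAA///////wAAAAAAAAf//////wAAAAAAAAf//////gAAAAAAAAf/////+AAAAAAAAAP/////+AAAAAAAAAH/////8AAAAAAAAAB/////4AAAAAAAAAA/////4AAAAAAAAAAP////4AAAAAAAAAAH////4AAAAAAAAAAD////wAAAAAAAAAAB////wAAAAAAAAAAA////wAAAAAAAAAAA////wAAAAAAAAAAAf///gAAAAAAAAAAAP///gAAAAAAAAAAAP///gAAAAAAAAAAAH///gAAAAAAAAAAAH///gAAAAAAAAAAAD///AAAAAAAAAAAAD///AAAAAAAAAAAAD///AAAAAAAAAAAAD///AAAAAACAAAAAB///AAAAAADAAAAAB///AAAAAADwAAAAB///AAAAAAD4AAAAD///AAAAAAD8AAAAD///AAAAAAD8AAAAD///AAAAAAD+AAAAD///AAAAAAD+AAAAB///AAAAAAD/AAAAB///AAAAA/j/AAAAB///gAAAD/7/AAAAA///gAAAD/7/AAAAAf//gAAAH/z/AAAAAP//gAAAP/j+AAAAAH//wAAAP/D+AAAAAD//wAAAf+D+AAAAAD//wAAAf8D8AAAAAB//4AAA/8D8AAAAAA//4AAA/4D4AAAAAAf/8AAB/wD4AAAAAAP/8AAB/wDwAAAAAAH/+AAD/gDwAAAAAAH//AAH/gDwAAAAAAD//AAP/ADgAAAAAAB//gAf/ADgAAAAAAB//4B//ADgAAAAAAA///H/+ADgAAAAAAA/////8ADgAAAAAAA/////8ADAAAAAAAA/////4ADAAAAAAAA/////wADAAAAAAAA/////gACAAAAAAAA////+AACAAAAAAAA////8AAAAAAAAAAA////4AAA="/>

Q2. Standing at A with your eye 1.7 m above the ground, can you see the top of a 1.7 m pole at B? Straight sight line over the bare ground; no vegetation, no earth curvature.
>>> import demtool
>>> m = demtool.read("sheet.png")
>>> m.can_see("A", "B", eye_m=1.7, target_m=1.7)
True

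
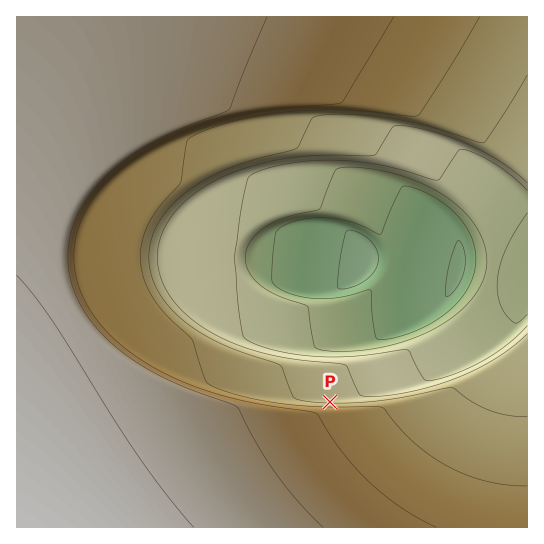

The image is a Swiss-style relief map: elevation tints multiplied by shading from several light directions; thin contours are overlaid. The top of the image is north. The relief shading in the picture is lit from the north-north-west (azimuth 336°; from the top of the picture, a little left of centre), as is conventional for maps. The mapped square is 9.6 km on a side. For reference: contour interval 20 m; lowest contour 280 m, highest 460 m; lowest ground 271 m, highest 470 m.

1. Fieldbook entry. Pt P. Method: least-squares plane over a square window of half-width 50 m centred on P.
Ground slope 10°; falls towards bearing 3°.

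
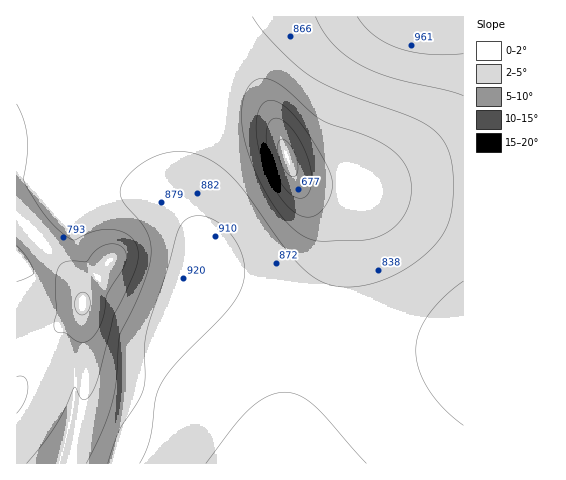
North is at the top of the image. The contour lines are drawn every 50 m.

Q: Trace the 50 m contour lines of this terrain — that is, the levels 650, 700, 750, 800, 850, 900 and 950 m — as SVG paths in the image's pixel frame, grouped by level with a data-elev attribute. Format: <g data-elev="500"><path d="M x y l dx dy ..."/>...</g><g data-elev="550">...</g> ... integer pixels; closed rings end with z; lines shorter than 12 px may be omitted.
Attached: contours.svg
<g data-elev="650"><path d="M292 177l-7-7-6-12-1-13 1-4 2-2 4 1 5 4 7 15 1 13-3 4z"/></g><g data-elev="700"><path d="M80 314l-5-6 0-7 3-7 6-2 5 5 1 9-3 7-4 2z"/><path d="M297 198l-7-5-9-9-7-13-5-14-3-14 1-12 2-8 5-5 9 2 10 10 9 15 7 17 3 16-2 12-5 7z"/></g><g data-elev="750"><path d="M17 377l4-1 4 2 2 3 1 7-3 13-8 12"/><path d="M80 342l-14-9-9-1-3-4 3-16-2-26 3-16 3-6 5-2 21 0 8-11 9-6 7-1 7 1 5 3 3 4 0 6-1 7-18 29-3 21-6 15-9 10-5 2z"/><path d="M302 216l-11-7-12-13-10-17-8-21-4-20-1-18 4-13 7-6 6 0 7 2 15 14 21 29 15 29 1 15-7 17-11 9-6 1z"/></g><g data-elev="800"><path d="M17 282l14-6 3-4-6-13-11-13"/><path d="M316 241l-16-7-17-16-18-28-14-30-8-27-1-23 5-20 4-7 6-4 9 0 12 4 35 31 10 7 41 14 20 9 15 13 10 15 2 15-2 16-7 15-11 12-12 6-12 4z"/><path d="M17 104l7 16 3 17 0 16-3 28 8 14 15 22 13 14 13 9 28-10 11-1 11 3 7 4 4 5 3 7 1 7-4 18-21 43-14 57-7 19-4 6-5 2-3-4-4-8-1-1-1 1-9 21-9 16-13 18-16 20"/></g><g data-elev="850"><path d="M206 463l28-37 16-17 17-13 10-3 8-1 14 3 15 10 52 58"/><path d="M252 17l11 15 16 17 19 18 15 11 31 15 70 25 14 8 10 8 10 16 5 19 0 31-5 23-6 13-11 13-14 12-18 12-17 8-17 4-16 2-15-1-18-7-17-15-18-21-40-57-13-13-13-10-18-9-18-3-19 4-17 8-18 16-4 7-1 7 4 10 17 19 7 12 3 12-1 16-11 32-19 40-4 47-4 21-9 27-17 34"/></g><g data-elev="900"><path d="M140 463l10-23 6-42 6-16 16-21 50-52 10-14 5-12 2-10-1-10-7-20-14-17-8-6-9-3-10-1-8 2-6 5-4 8-10 38-22 64-2 16 1 29-2 12-6 13-18 27-11 33"/><path d="M463 281l-20 17-16 18-8 17-3 17 3 19 9 20 16 20 19 16"/><path d="M315 17l8 15 10 13 14 11 15 10 30 12 55 12 16 6"/></g><g data-elev="950"><path d="M357 17l8 10 9 8 11 7 13 6 30 6 35 0"/></g>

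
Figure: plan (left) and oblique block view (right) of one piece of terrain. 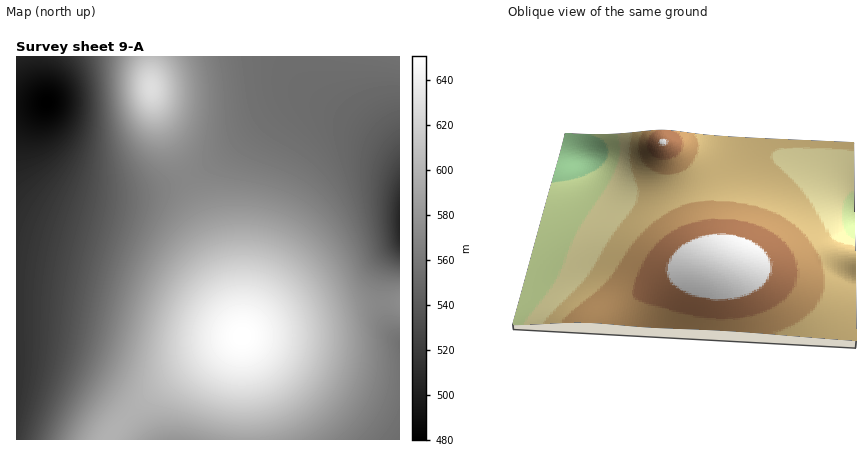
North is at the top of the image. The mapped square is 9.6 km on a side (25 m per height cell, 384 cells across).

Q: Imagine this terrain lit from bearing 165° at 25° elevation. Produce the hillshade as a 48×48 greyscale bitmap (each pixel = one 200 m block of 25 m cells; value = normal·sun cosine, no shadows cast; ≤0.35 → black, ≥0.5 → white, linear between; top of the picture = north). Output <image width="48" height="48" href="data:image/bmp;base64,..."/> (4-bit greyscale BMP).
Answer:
<image width="48" height="48" href="data:image/bmp;base64,Qk32BAAAAAAAAHYAAAAoAAAAMAAAADAAAAABAAQAAAAAAIAEAAATCwAAEwsAABAAAAAAAAAAAAAAABEREQAiIiIAMzMzAERERABVVVUAZmZmAHd3dwCIiIgAmZmZAKqqqgC7u7sAzMzMAN3d3QDu7u4A////AGZVVEVVZ3iZmqqqqqqqqqqqqqqZmZiIiGZVVERVZniJmaqqqqqqqqqqqqqZmZiIiGZVVERFVneImZmqqqqqqqqqqqqZmZmIiGZlVURFVWd4iZmaqqqqqqqqqqqZmZmIiGZlVUREVWZ3iJmZmqqqqqqqqqqZmZmIiHZmVVREVVZ3iImZmaqqqqqqqqqZmZmIiHZmZVVVVVZneIiZmZmqqqqqqqmZmZiIiHdmZlVVVVZmd4iImZmZmqqqqZmZmZiIiHd2ZmVVVVZmd3iIiJmZmZmZmZmZmYiIiHd2ZmZVVVZmZ3eIiIiZmZmZmZmZmIiIiHd3ZmZlVVZmZnd3iIiIiJmZmZmZiIiIh3d3dmZmZVZmZmd3d3iIiIiIiIiIiIiIiHd3dmZmZmZmZmZnd3d3iIiIiIiIiIiIiHd3d2ZmZmZmZmZmZnd3d3eIiIiIiIiIiXd3d2ZmZmZmZmZmZmZnd3d3d3iIiIiImXd3d3ZmZmZmVVZmZmZmZnd3d3d3d3iIiXd3d3ZmZmZlVVVVVVZmZmZnd3d3d3eIiHd3d3ZmZmZlVVVVVVVVZmZmZ3d3d3d3d3d3d3ZmZmZlVVVVVVVVVWZmZmd3d3dmZXd3d3ZmZmZlVVVVVVVVVVVmZmZ3d3ZlVHd3d3ZmZmZlVVVVVVVVVVVWZmZnd3ZlQ3d3d3ZmZmZlVVVVVVVVVVVVZmZmd3ZlQ3d3d3ZmZmZmVVVVVVVVVVVVZmZmd3dlQ3d3d3ZmZmZmVVVVVVVVVVVVVmZmZ3d2VHd3d3ZmZmZmZVVVVVVVVVVVVmZmZ3d3dnd3d3ZmZmZmZlVVVVVVVVVVVmZmd3d3h3d3d3ZmZmZmZmZVVVVVVVVVZmZmd3d4iHd3d3ZmZmZmZmZmVVVVVVVWZmZmd3eIiXd3d2ZmZmZmZmZmZlVVVVVmZmZnd3eImXd3ZmZmZ3d3d2ZmZmZmZmZmZmZnd3eImXdmZmZmd3d3d3d2ZmZmZmZmZmZ3d3iImnZmZmZmd3d3d3d3dmZmZmZmZmd3d3iImmZmZmZmd3d3iId3d3ZmZmZmZnd3d3iImWZmZmZmZ3eIiIiHd3dmZmZmZ3d3d3iImWZmZmZmZ3eIiIiId3d3dmZ3d3d3d4iImWZmVVZmZ3iJmZmIh3d3d3d3d3d3d4iImWZlVVVmZ3iJmpmYiHd3d3d3d3d3d4iImWZlVVVWZ3iZqqqZiId3d3d3d3d3d4iIiWZlVVVWZ3iaq6qZiId3d3d3d3d3eIiIiXZlVVVVZniaq7qpiIh3d3d3d3d3eIiIiHdmZVVWZniaq7qpmIh3d3d3d3d3eIiIiId3ZmZmZneJqqqZiIh3d3d3d3d3eIiIiIiId3ZmZmd4mqmZiIh3d3d3d3d3eIiIiImZiHd2ZmZniJmYiIh3d3d3d3d3eIiIiJmZmYh3ZlVWZ3iIiId3d3d3d3d3eIiIiJmZmZh3ZlVEVmd3h3d3d3d3d3d3eIiIiJmZmZiHZlRERVZ3d3d3d3d3d3d3eIiIiJmZmZiHZlRDRFZnd3d3d3d3d3d3eIiIiA=="/>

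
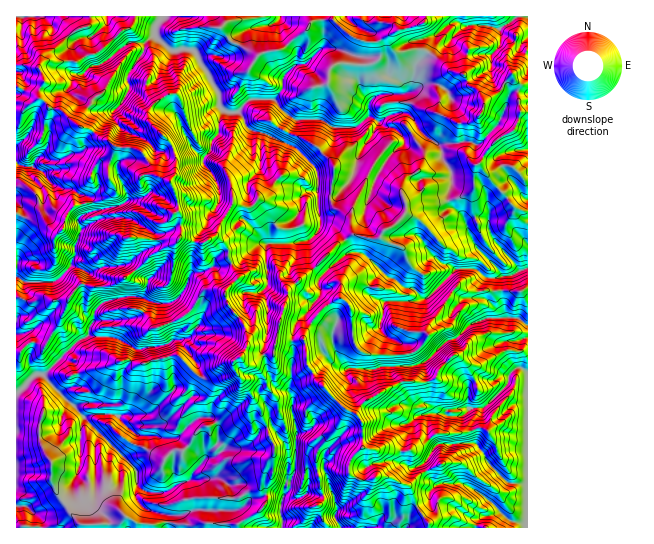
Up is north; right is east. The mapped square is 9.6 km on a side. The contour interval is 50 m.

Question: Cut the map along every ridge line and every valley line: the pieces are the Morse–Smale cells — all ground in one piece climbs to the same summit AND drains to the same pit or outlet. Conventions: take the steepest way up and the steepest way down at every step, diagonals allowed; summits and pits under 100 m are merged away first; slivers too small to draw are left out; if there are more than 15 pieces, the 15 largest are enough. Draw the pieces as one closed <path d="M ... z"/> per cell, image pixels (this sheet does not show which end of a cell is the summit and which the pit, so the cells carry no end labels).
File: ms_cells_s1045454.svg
<path d="M231 264l-6 3-12 0-10 5-12 1-10 21-10 9-18 0-18-7-30 5-9 8-3 12-8-7-2-7 1-22-3-1-12 14-10 27-12 18-5 2-12-2-11 10-3 1 1 174 220 0 2-5 18-10 7-7 3-9-6-11 2-11 6-16 6-6 0-7-6-8-9-31-27-41 0-4 10-7 5-12 0-5-5-16-10-9-8-15 2-9 10-10z"/><path d="M461 288l-8 2-14 24-10 11-2 5 1 5-7 11-4 5-11 4-36 0-11-4-6-10-2-32-9-10-4 0-13 8-13 16 15 6 5 5 3 16 11 18 29 1 6-2 30 0 13-4 5 23 0 17 7 10-15 2-13 10 0 8-7 17 0 7 2 4 8 7 12-4 8 15 8 6-8 5-2 9-12 8 11 15 1 6 98 0 1-238-9 2-46 0z"/><path d="M387 95l-12 1-7 10 1 9-16 13-18 0-13-8-27 0-8-5-13-15-21-1-12 8-2 6 4 4 2 8 6 6 12 3-3 35-11 10-2 10 4 12 17 20 3 22-14 2-16 15-9 3 6 16 13-8 24-4 12 24 23-19 28-28 13-9 27 4 3-2 4-8 8-2 12-12 2-6 41-8 4-27-11-17-1-11-11-7-22-26-16 2z"/><path d="M449 201l-16 2-26 6-2 6-12 12-8 2-4 8-3 2-27-4-13 9-28 28-22 18-12 48 15 2 4-14 6-9 4-2 6 8 14-16 13-8 4 0 9 10 2 32 6 10 11 4 36 0 11-4 4-5 7-11-1-5 2-5 26-37 18 4 46 0 8-3 1-20-9 1-27-33-3-15-3-3-9-2-11 7-3-9-12-8z"/><path d="M133 71l-1 4-2-2-3 5 2 11-6 13-8 7-4 0-14-12-2-4-2-11-8-9-11 2-3 10-15 9-3 15 9 2 13 13 15 5 11 10 6 1 8 7 18 1 6 3 10 12 3 11 19 8 6 17 4 38 16 6 8 0 8-6 4 0 11 12 0 9 3 6 10-4 16-15 13-1-2-23-17-20-4-12 2-10 11-10 3-35-12-3-13-19-12 0-3-3-4 13 0 11-7 8-1 9-8 7-11-10-15-32-18-26-2-11-4 3-16-2z"/><path d="M333 16l-22 0-3 13-23 19-7 3-13 1-7 4-21-12-8 12-6 1-14-2-8 2-2 2 2 6 18 28 0 9 2 7 5 3 12 0 11-12 25 0 13 15 8 5 27 0 13 8 18 0 16-13-1-9 7-10 12-3 12 2 7-2 6-4 4-23 11-11 0-3-6-3-24 3-8-9 0-8-15 8-19-4-22-18z"/><path d="M225 16l-90 0-5 12-7 1-25 23-11 3-9 6-33 0-7 7-21-3-1 21 19 9 15 13 3 0 3-14 15-9 3-10 11-2 8 9 2 11 2 4 14 12 4 0 8-7 6-13-2-11 3-5 2 2 1-4 4 8 16 2 4-4 2 12 18 26 15 32 13 10 6-7 1-9 7-8 0-11 4-12-4-8 0-9-20-34 10-4 14 2 6-1 4-5 3-8-8-5-7-11 4-5z"/><path d="M311 323l-7 11 3 31 8 13 14 16 17 15 9 4 8 12 0 22-14 16 0 11 10 6 10 0 8-4 13 1 21 12 6 18 8-3 4-5 2-9 8-5-8-6-8-15-12 4-8-7-2-4 0-7 7-17 0-8 13-10 15-2-7-10 0-17-5-23-13 4-30 0-6 2-29-1-11-18-3-16-5-5z"/><path d="M118 147l-3 2-7 17 0 11 4 6-1 8-8 8-10 2 0 9-14 8 2 12-6 16 0 11-4 8 12 4 5 5-4 11 6 2 21-2 18-9 22-21 16-10 10-2 4-9-4-35-6-17-18-7-4-12-10-12z"/><path d="M429 53l-13 13-4 23-3 3-10 3-12-1 4 21 16-2 8 8 2 6 12 12 11 7 1 11 11 17-4 25 5 1 20-10 0-15 3-10 4-2 5-10 13-14 17-10 5-14-3-30-6-10-13 18-15 8-3-8-12-10-5-8-13-4z"/><path d="M279 339l-3 0-3 14-6 0-12 6-16-2-6 5 3 11 24 34 9 31 6 8 0 7-10 14-4 16 6 18-10 12-18 10-2 4 89 1-9-22 6-4 0-8-6-22-8 3-1 15-5 6-5 3-14-2 5-8 0-7 6-11 2-41-5-17 1-12-4-8 4-46-2-7z"/><path d="M347 409l-10 18-17 19-4 9 1 16 6 0 2 2 10 24 2 10-2 11 6 10 57 0 5-10 2-32-20-10-26 4-10-6 0-11 14-16 0-22-4-8z"/><path d="M91 203l-17 2-6 8-4 8 0 5-5 6-4 0-13-15-13 2-13-5 1 83 14 6 11-4 11 2 14-1 8-11 9-6 4-9-5-5-9-2-3-4 4-6 0-11 6-16-2-12 14-8z"/><path d="M217 237l-4 0-8 6-8 0-16-6-4 6-10 2-16 10-17 17-17 11-12 4-20-2-2 2 0 20 2 7 8 7 2-10 7-8 25-7 15 1 7 4 12 3 13-3 10-11 7-17 12-1 10-5 12 0 6-4-3-5 0-9z"/><path d="M41 99l-10 4-8 8-7 0 0 102 13 6 13-2 13 15 4 0 5-6 0-5 4-8 6-8 18-3-2-5-11-2-6-6-19-4-11-13-11-6 16-21 1-22 4-13z"/>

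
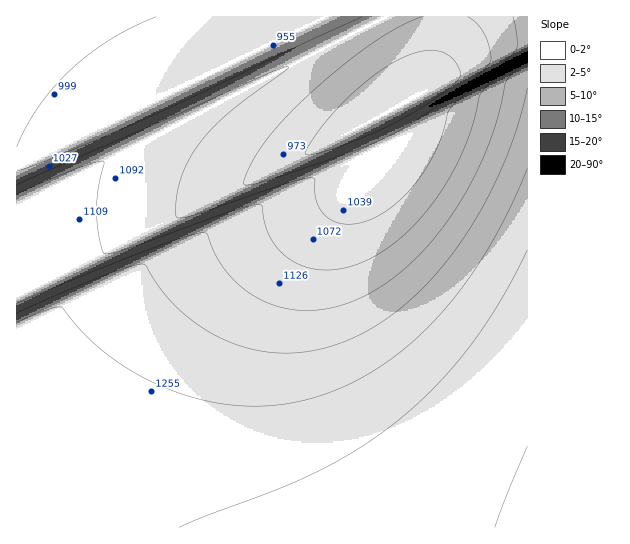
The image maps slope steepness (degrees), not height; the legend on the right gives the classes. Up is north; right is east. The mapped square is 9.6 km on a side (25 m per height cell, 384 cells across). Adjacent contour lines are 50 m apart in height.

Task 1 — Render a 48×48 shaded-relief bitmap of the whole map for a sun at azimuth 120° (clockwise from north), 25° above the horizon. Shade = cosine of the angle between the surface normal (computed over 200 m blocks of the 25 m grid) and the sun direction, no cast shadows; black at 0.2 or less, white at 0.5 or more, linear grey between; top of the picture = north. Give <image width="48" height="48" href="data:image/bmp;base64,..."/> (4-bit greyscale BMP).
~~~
<image width="48" height="48" href="data:image/bmp;base64,Qk32BAAAAAAAAHYAAAAoAAAAMAAAADAAAAABAAQAAAAAAIAEAAATCwAAEwsAABAAAAAAAAAAAAAAABEREQAiIiIAMzMzAERERABVVVUAZmZmAHd3dwCIiIgAmZmZAKqqqgC7u7sAzMzMAN3d3QDu7u4A////ALu7u7u7u7u7u7u7u7qqqqqqu7u7u7u7u7u7u7u7u7u7u7u7u6qqqqqqqqu7u7u7u7u7u7u7u7u7u7u7qqqqqqqqqqqru7u7u7u7u7u7u7u7u7u6qqqqqqqqqqqqq7u7u7u7u7u7u7u7u7uqqqqqqqqqqqqqqqu7u7u7u7u7u7u7u7uqqqqqqqqqqqqqqqqru7u7u7u7u7u7u7qqqqqqqqqqqqqqqqqqu7u7u7u7u7u7u7qqqqqqqqqqqqqqqqqqq7u7u7u7u7u7u7qqqqqqqqqqqqqqqqqqqru7u7u7u7u7u7qqqqqqqqqqqqqqqqqqqru7u7u7u7u7u7qqqqqqqpmZmaqqqqqqqru7u7u7u7u7u7qqqqqqmZmZmZmqqqqqqru7u7u7u7u7u7uqqqqpmZmZmZmZqqqqqru7u7u7u7u7u7uqqqqpmZmZmZmZmaqqqru7u7u7u7u7u7uqqqqpmZmZmZmZmZqqqru7u7u7u7u7u7u6qqqpmZmYiJmZmZmqqru7u7u7u7u7u7u7qqqpmZmIiIiJmZmaqru7u7u7u7u7u7u7qqqpmZiIiIiIiZmZqqu7u7u7u7u7u7u7uqqpmZiIiIiIiJmZmleru7zMzLu7u7u7u6qpmZiIiIiIiImZmQFIq8zMzMzMu7u7u6qqmZiIh3d4iIiZmVIBSKvMzMzMzMu7u7qqmZiId3d3eIiJmbliAUi8zMzMzMzLu7uqqZiId3d3d4iImcy5YgFIvMzMzMzMu7u6qZiId3d3d3iIiczMumIBSLzMzMzMzLu6qpmId3Zmd3eIiMzMzLpjEVi8zMzMzMu7qpmId3ZmZnd4iMzMzMzKYxFZvMzMzMy7uqmId3ZmZmd3iMzMzMzMynMSWbzdzMzLu6mYh3ZmZmZ3eMzMzMzMzMpzElnN3dzMu6qYh3ZmZmZnd8zMzMzMzMzKcxJpzd3My7qpiHZmZmZmd5vMzMzMzd3dynMSas3dzLupmHdmZVZmdzWbzMzM3d3d3ct0I2rN3Mu6mIdmZVVmZwAmm8zM3d3d3d3bhCNqzcy6mYd2ZVVWZmMQJpvN3d3d3d3d24QjaszLqYh2ZVVWZrpzETaczd3d3d3e7tyEI2m7uph3ZlVVZsy6dBE2rN3d3d3e7u7shCNZqpmHZlVVZszMynQRNqzd3d3e7u7u7IQiV5mHdmVVZszMzMp0ETas3d3e7u7//uyDETaId2ZVZszMzMzKdBE3rN3e7u7///7bcgAld2ZmZszMzMzMyoQhN6ze7u7////u2mEAFGZmZszMzMzMzMuEITet7u7////+7clAAANWZszMzMzMzN3LhCJHve7/////7tyoMAADVszMzMzMzM3dy4QiSL3v////7t3LliAAAszMzMzMzMzN3cuEIkjO/////u3LqoUQAMzMzMzMzMzM3d3LhSJZzv///+3cupl1ELzMzMzMzMzMzN3dy4UzWc7//+7cy6mIdbvMzMzMzMzMzMzd3duVM2ne/+7dy6qYiLu8zMzMzMzMzMzN3d3adDR77/7tzLqZiA=="/>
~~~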